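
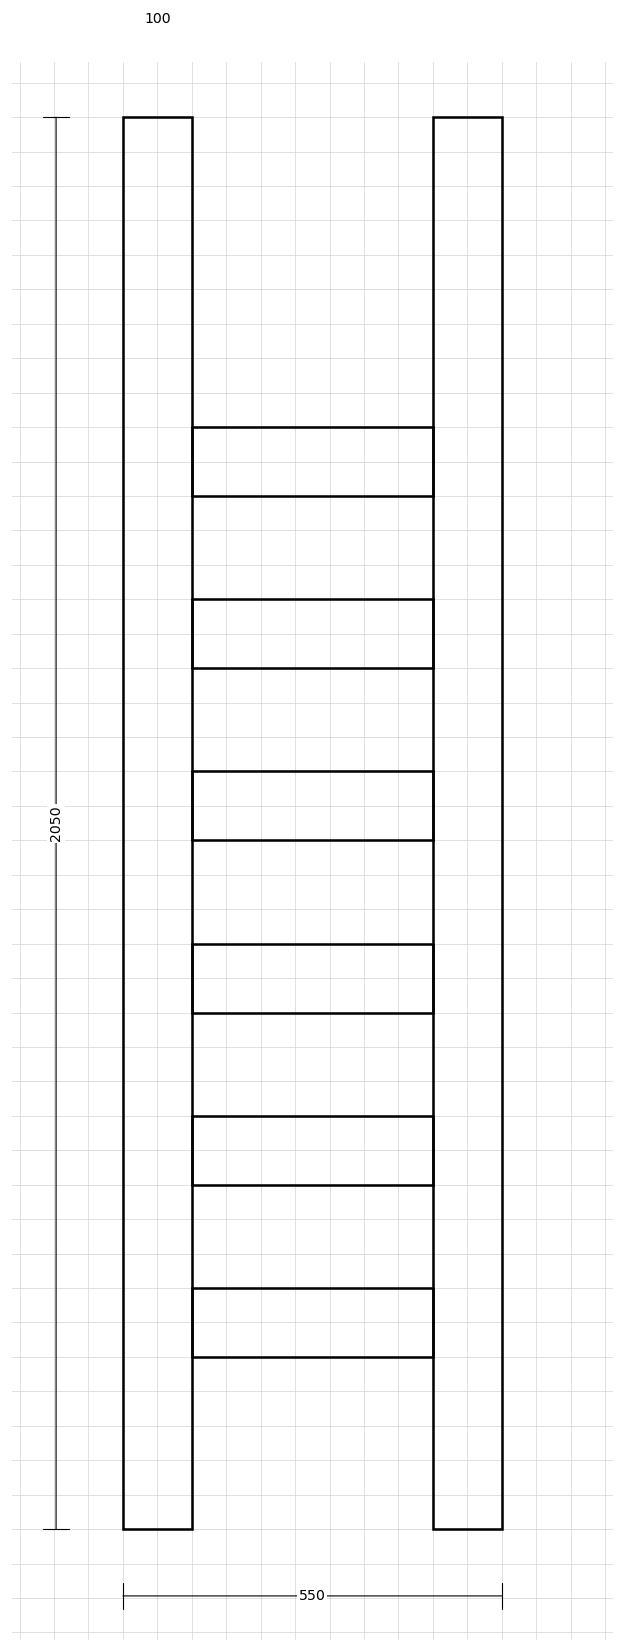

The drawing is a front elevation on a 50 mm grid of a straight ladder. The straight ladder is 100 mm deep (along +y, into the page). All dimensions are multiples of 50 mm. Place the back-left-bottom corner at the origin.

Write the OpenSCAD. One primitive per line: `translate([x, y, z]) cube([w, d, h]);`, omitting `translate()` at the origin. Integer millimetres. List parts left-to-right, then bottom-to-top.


cube([100, 100, 2050]);
translate([100, 0, 250]) cube([350, 100, 100]);
translate([100, 0, 500]) cube([350, 100, 100]);
translate([100, 0, 750]) cube([350, 100, 100]);
translate([100, 0, 1000]) cube([350, 100, 100]);
translate([100, 0, 1250]) cube([350, 100, 100]);
translate([100, 0, 1500]) cube([350, 100, 100]);
translate([450, 0, 0]) cube([100, 100, 2050]);


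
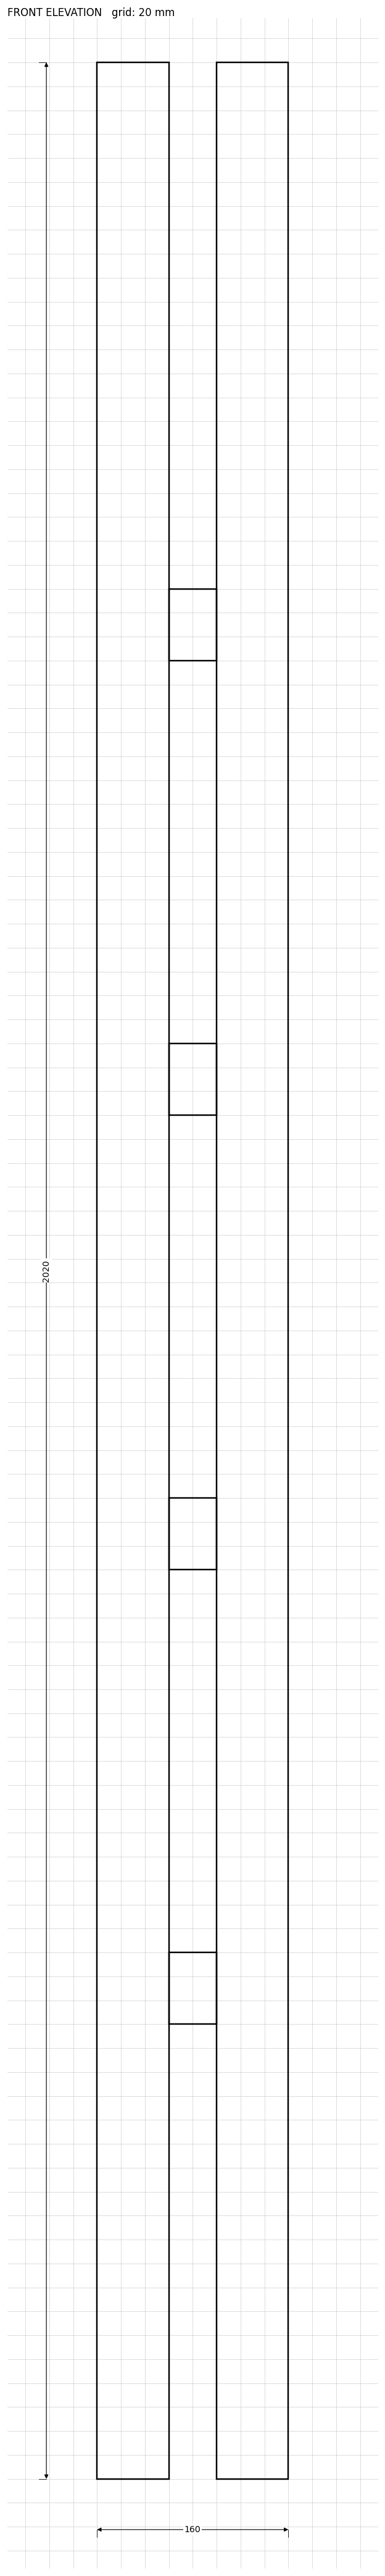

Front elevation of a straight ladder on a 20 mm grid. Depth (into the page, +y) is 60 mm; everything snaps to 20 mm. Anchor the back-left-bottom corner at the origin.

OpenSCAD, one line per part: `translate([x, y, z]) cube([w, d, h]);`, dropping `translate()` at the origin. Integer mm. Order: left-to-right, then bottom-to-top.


cube([60, 60, 2020]);
translate([60, 0, 380]) cube([40, 60, 60]);
translate([60, 0, 760]) cube([40, 60, 60]);
translate([60, 0, 1140]) cube([40, 60, 60]);
translate([60, 0, 1520]) cube([40, 60, 60]);
translate([100, 0, 0]) cube([60, 60, 2020]);


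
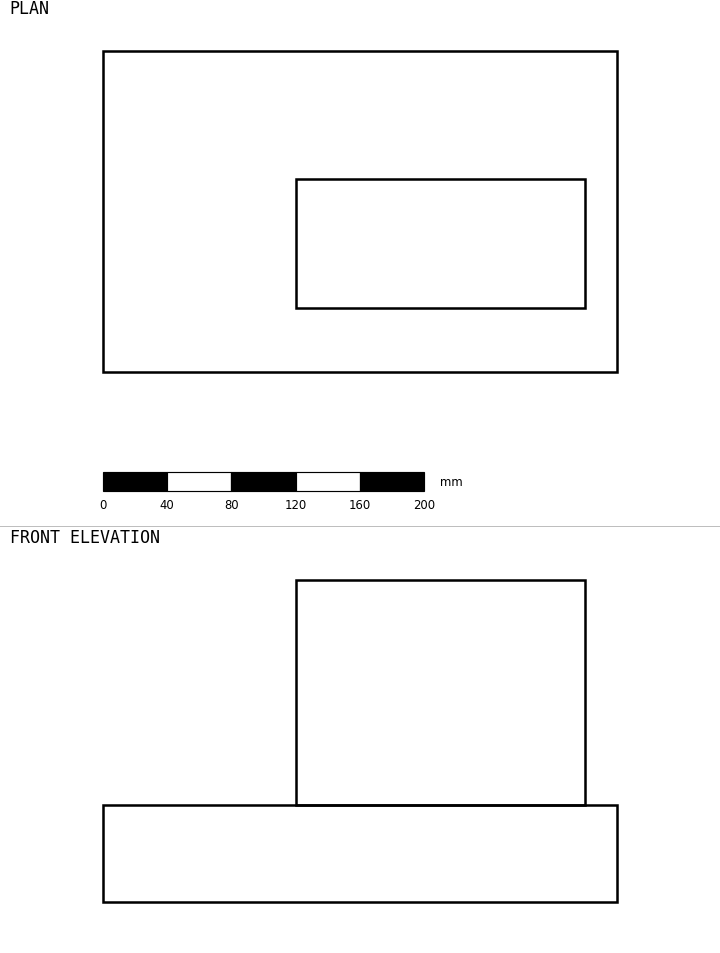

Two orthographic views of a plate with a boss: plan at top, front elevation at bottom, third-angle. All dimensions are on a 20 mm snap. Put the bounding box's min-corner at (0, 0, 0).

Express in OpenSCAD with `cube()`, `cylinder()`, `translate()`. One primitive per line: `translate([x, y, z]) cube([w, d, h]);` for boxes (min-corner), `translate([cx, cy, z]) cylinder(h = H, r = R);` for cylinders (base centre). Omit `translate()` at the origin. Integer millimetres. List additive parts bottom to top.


cube([320, 200, 60]);
translate([120, 40, 60]) cube([180, 80, 140]);


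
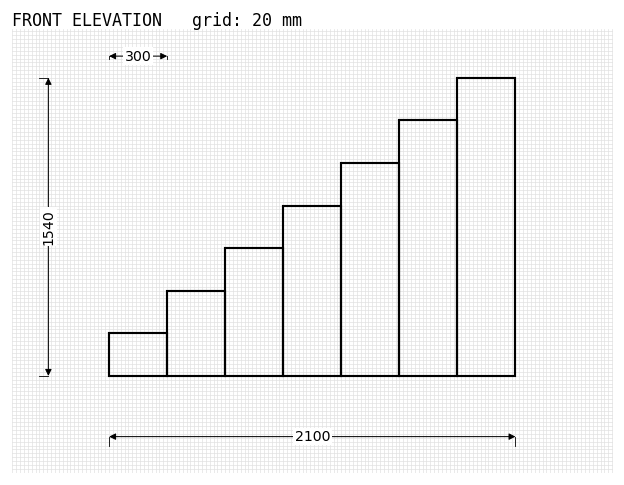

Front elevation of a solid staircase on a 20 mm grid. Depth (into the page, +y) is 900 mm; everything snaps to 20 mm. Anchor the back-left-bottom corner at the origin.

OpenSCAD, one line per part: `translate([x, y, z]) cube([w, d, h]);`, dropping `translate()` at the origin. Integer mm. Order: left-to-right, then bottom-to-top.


cube([300, 900, 220]);
translate([300, 0, 0]) cube([300, 900, 440]);
translate([600, 0, 0]) cube([300, 900, 660]);
translate([900, 0, 0]) cube([300, 900, 880]);
translate([1200, 0, 0]) cube([300, 900, 1100]);
translate([1500, 0, 0]) cube([300, 900, 1320]);
translate([1800, 0, 0]) cube([300, 900, 1540]);


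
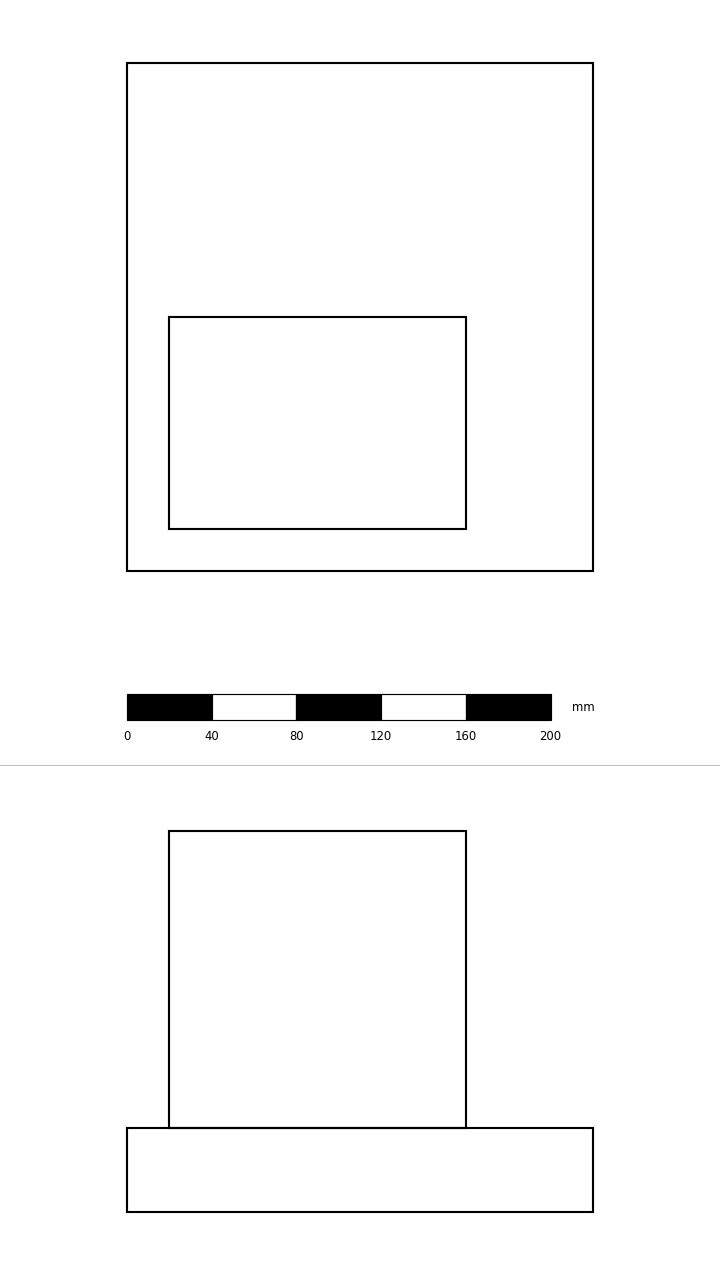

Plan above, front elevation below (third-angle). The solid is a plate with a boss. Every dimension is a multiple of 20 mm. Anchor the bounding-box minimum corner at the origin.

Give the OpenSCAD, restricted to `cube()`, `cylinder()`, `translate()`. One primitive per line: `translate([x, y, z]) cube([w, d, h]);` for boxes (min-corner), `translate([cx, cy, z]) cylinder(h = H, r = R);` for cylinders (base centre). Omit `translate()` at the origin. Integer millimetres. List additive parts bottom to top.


cube([220, 240, 40]);
translate([20, 20, 40]) cube([140, 100, 140]);


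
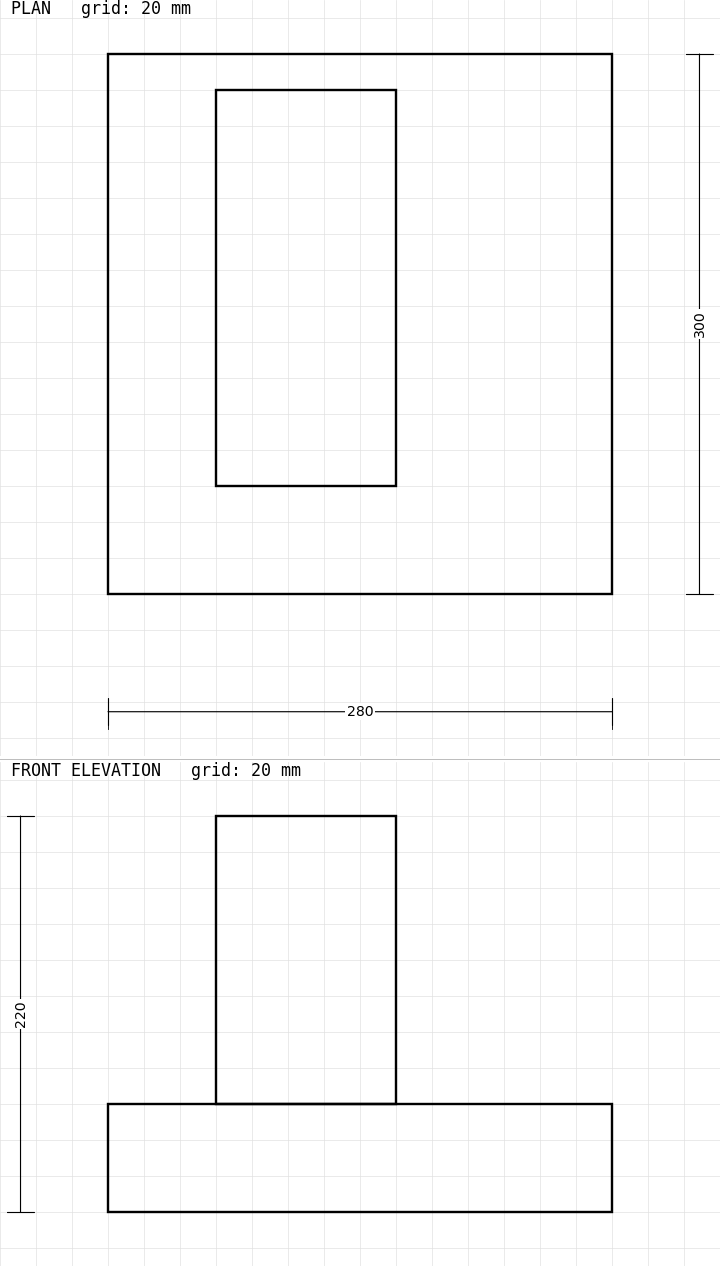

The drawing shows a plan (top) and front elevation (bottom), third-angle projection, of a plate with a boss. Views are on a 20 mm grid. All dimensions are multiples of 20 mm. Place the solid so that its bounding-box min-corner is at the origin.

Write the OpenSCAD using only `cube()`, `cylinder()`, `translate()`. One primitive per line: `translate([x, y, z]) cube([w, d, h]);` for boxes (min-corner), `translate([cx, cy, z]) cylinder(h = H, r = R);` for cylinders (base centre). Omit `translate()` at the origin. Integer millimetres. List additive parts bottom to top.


cube([280, 300, 60]);
translate([60, 60, 60]) cube([100, 220, 160]);


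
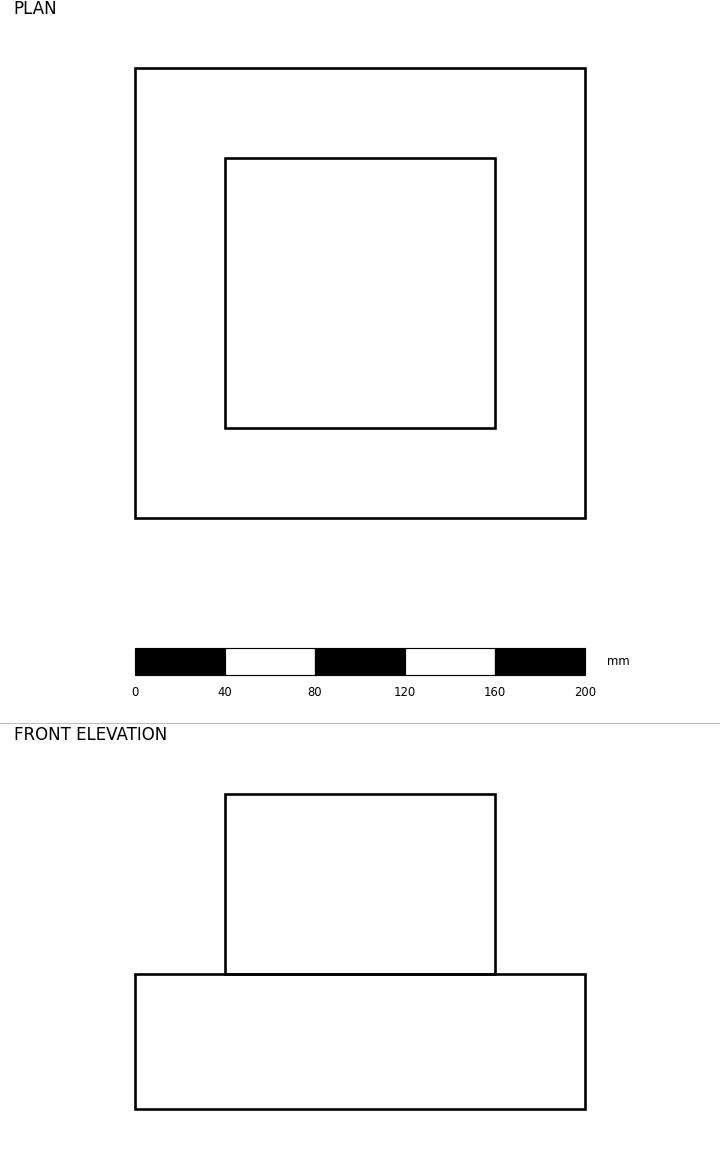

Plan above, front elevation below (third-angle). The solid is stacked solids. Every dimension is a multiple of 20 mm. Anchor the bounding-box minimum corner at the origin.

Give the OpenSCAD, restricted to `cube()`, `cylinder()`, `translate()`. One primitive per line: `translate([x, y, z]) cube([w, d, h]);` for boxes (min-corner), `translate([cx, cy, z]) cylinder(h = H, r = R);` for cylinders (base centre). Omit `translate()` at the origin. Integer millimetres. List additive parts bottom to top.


cube([200, 200, 60]);
translate([40, 40, 60]) cube([120, 120, 80]);


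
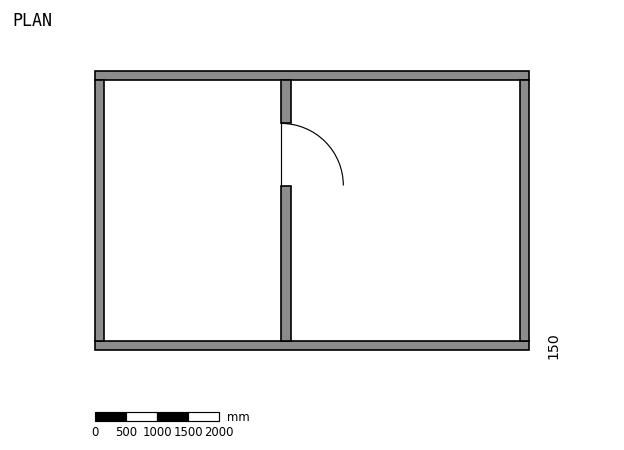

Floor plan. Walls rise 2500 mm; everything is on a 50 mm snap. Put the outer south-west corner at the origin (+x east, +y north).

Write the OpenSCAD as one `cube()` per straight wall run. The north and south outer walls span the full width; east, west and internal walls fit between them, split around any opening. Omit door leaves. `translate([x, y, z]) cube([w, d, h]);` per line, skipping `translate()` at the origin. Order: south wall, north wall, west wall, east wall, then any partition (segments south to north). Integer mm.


cube([7000, 150, 2500]);
translate([0, 4350, 0]) cube([7000, 150, 2500]);
translate([0, 150, 0]) cube([150, 4200, 2500]);
translate([6850, 150, 0]) cube([150, 4200, 2500]);
translate([3000, 150, 0]) cube([150, 2500, 2500]);
translate([3000, 3650, 0]) cube([150, 700, 2500]);


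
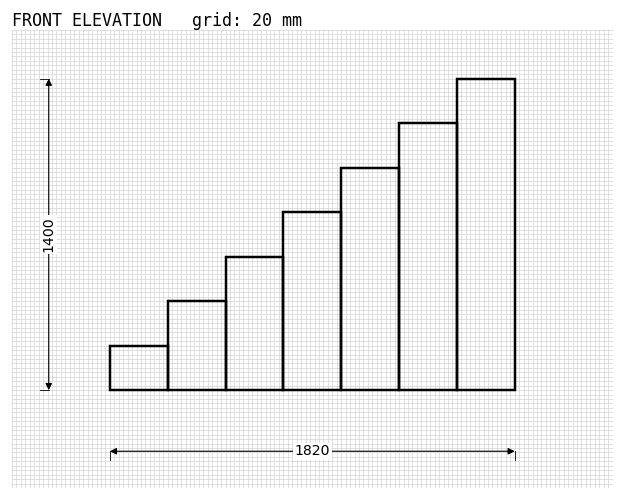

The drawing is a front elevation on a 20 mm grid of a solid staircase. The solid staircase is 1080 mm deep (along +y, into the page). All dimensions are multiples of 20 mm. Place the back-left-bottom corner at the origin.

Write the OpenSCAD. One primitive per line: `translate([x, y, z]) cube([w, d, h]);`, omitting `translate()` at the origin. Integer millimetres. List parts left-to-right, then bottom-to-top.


cube([260, 1080, 200]);
translate([260, 0, 0]) cube([260, 1080, 400]);
translate([520, 0, 0]) cube([260, 1080, 600]);
translate([780, 0, 0]) cube([260, 1080, 800]);
translate([1040, 0, 0]) cube([260, 1080, 1000]);
translate([1300, 0, 0]) cube([260, 1080, 1200]);
translate([1560, 0, 0]) cube([260, 1080, 1400]);


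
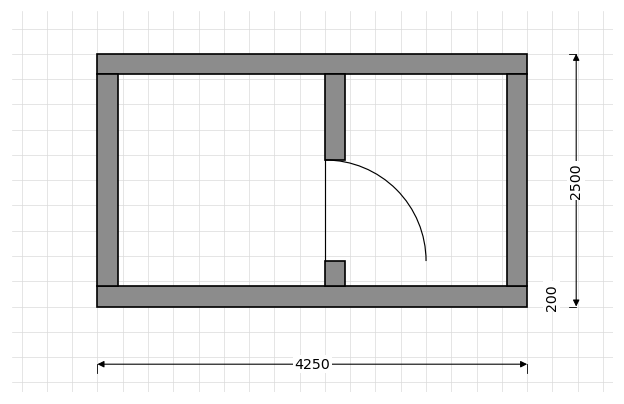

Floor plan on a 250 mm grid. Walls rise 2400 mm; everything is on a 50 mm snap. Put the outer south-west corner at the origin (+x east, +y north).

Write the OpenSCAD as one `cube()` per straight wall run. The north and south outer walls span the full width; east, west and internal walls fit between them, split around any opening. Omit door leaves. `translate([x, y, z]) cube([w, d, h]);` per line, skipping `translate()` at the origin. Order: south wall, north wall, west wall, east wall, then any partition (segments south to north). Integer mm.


cube([4250, 200, 2400]);
translate([0, 2300, 0]) cube([4250, 200, 2400]);
translate([0, 200, 0]) cube([200, 2100, 2400]);
translate([4050, 200, 0]) cube([200, 2100, 2400]);
translate([2250, 200, 0]) cube([200, 250, 2400]);
translate([2250, 1450, 0]) cube([200, 850, 2400]);


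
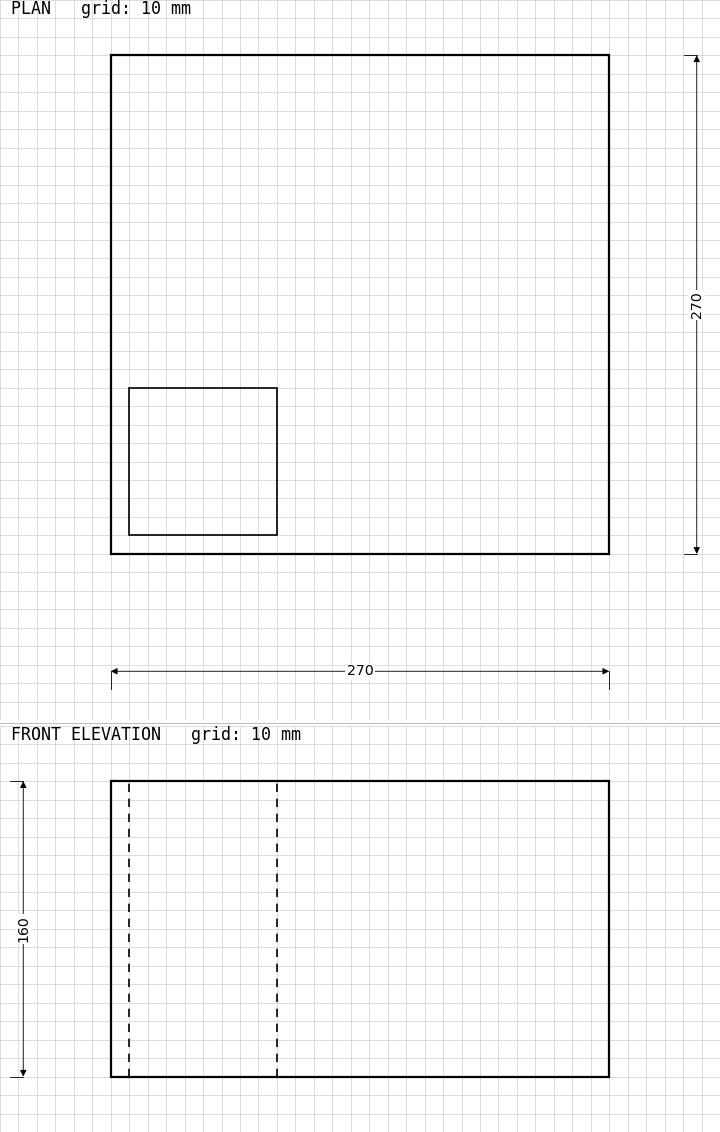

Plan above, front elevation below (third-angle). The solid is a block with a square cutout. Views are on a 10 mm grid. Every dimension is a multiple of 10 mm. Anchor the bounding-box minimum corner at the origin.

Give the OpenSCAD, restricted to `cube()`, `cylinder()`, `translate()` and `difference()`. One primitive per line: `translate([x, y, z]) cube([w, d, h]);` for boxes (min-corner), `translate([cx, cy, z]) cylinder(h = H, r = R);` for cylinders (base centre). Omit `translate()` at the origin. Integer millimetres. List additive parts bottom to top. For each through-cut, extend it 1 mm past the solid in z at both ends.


difference() {
  cube([270, 270, 160]);
  translate([10, 10, -1]) cube([80, 80, 162]);
}


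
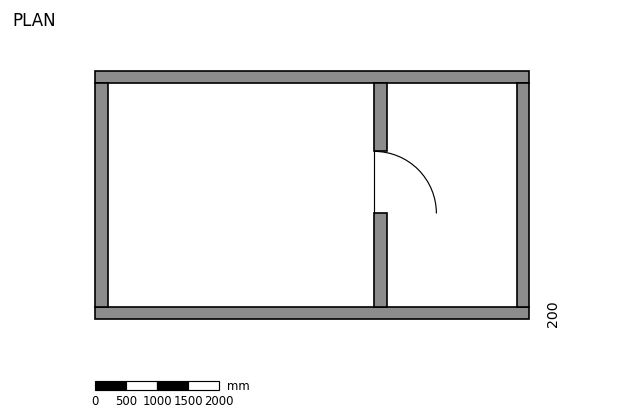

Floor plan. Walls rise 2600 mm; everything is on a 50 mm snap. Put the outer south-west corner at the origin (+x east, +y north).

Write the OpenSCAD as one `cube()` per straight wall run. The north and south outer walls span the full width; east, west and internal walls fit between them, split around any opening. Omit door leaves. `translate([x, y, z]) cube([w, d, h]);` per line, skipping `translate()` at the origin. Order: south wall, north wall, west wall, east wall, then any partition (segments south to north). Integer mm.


cube([7000, 200, 2600]);
translate([0, 3800, 0]) cube([7000, 200, 2600]);
translate([0, 200, 0]) cube([200, 3600, 2600]);
translate([6800, 200, 0]) cube([200, 3600, 2600]);
translate([4500, 200, 0]) cube([200, 1500, 2600]);
translate([4500, 2700, 0]) cube([200, 1100, 2600]);


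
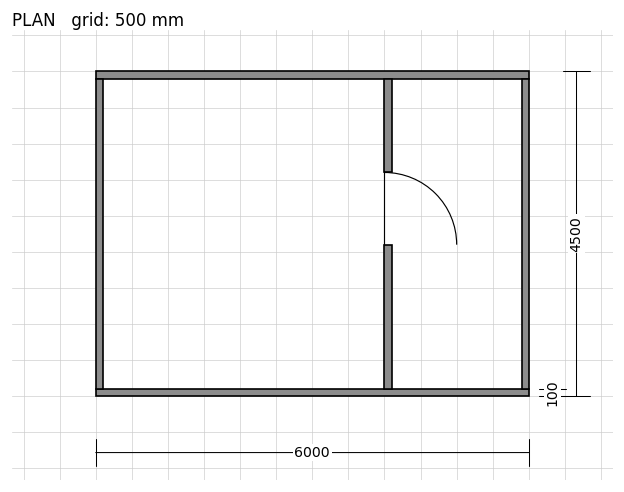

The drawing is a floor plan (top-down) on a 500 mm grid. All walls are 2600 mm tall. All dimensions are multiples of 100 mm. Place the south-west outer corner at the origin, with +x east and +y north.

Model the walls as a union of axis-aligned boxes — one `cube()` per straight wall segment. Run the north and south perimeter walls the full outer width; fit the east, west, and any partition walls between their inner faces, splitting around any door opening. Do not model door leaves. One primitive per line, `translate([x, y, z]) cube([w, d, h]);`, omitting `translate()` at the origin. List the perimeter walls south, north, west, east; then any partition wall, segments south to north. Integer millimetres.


cube([6000, 100, 2600]);
translate([0, 4400, 0]) cube([6000, 100, 2600]);
translate([0, 100, 0]) cube([100, 4300, 2600]);
translate([5900, 100, 0]) cube([100, 4300, 2600]);
translate([4000, 100, 0]) cube([100, 2000, 2600]);
translate([4000, 3100, 0]) cube([100, 1300, 2600]);


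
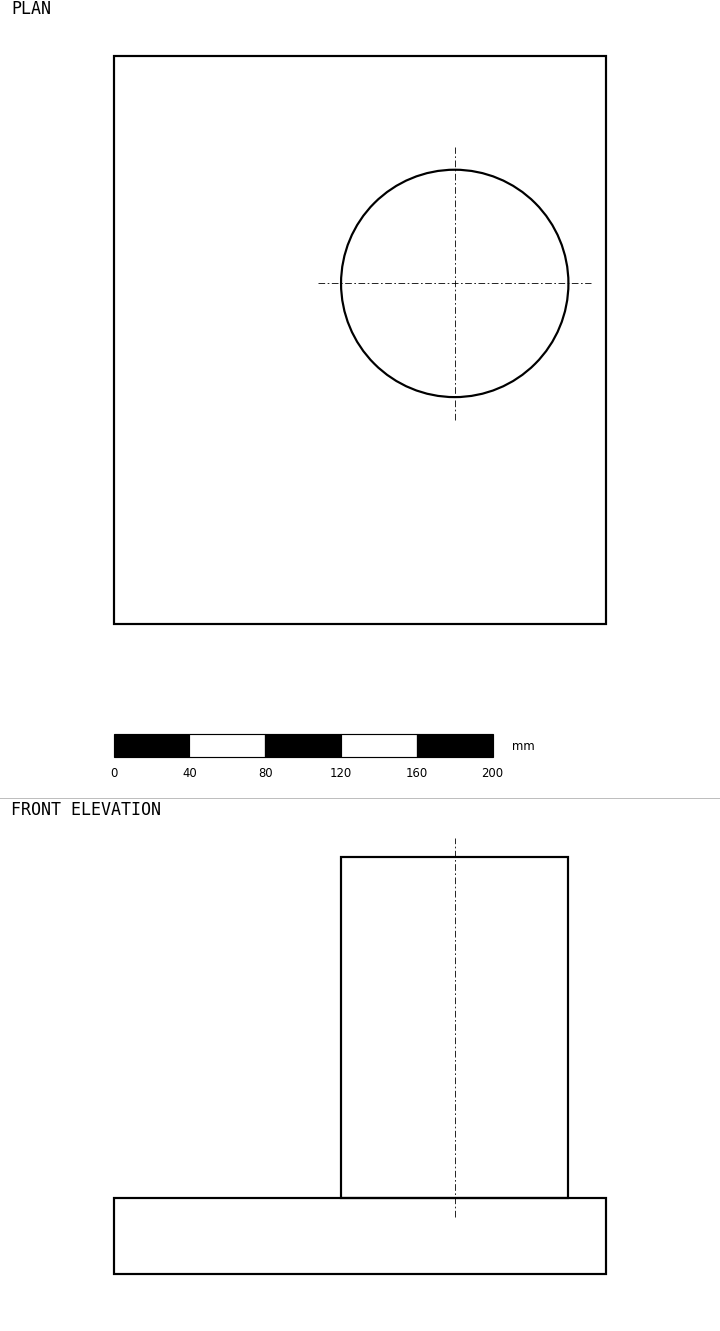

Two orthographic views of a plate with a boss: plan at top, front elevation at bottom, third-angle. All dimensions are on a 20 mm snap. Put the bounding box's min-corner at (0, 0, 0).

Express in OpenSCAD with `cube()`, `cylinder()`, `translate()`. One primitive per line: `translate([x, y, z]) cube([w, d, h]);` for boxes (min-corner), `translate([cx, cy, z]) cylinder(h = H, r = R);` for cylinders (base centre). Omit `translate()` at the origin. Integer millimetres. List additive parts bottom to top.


cube([260, 300, 40]);
translate([180, 180, 40]) cylinder(h = 180, r = 60);


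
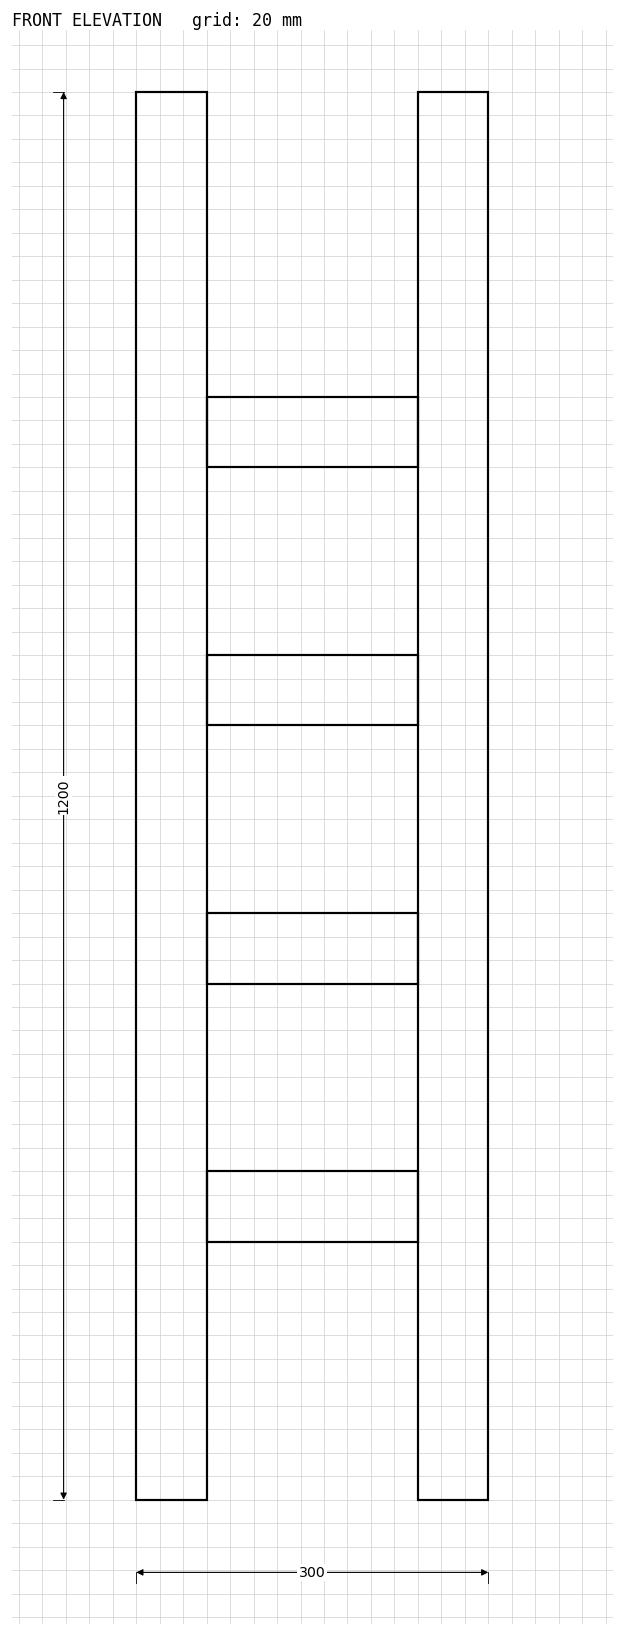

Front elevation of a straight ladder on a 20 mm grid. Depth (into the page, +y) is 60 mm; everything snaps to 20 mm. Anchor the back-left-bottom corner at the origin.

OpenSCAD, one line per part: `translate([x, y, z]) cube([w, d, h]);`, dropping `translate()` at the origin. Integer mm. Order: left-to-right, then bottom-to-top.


cube([60, 60, 1200]);
translate([60, 0, 220]) cube([180, 60, 60]);
translate([60, 0, 440]) cube([180, 60, 60]);
translate([60, 0, 660]) cube([180, 60, 60]);
translate([60, 0, 880]) cube([180, 60, 60]);
translate([240, 0, 0]) cube([60, 60, 1200]);


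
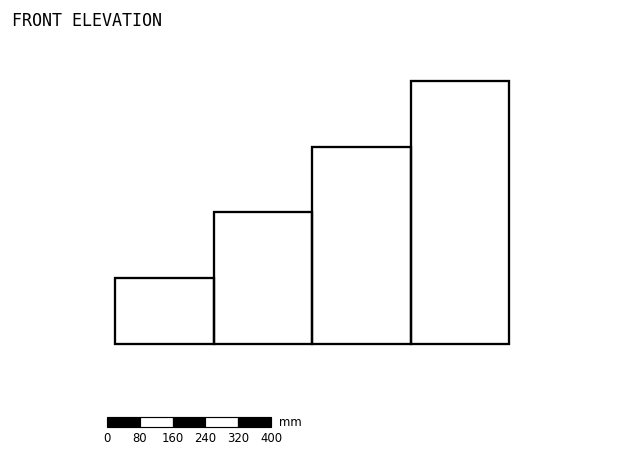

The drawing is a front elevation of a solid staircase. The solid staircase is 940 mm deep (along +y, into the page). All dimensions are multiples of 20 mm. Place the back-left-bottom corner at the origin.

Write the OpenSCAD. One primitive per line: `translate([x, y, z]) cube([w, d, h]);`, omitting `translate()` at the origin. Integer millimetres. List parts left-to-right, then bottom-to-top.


cube([240, 940, 160]);
translate([240, 0, 0]) cube([240, 940, 320]);
translate([480, 0, 0]) cube([240, 940, 480]);
translate([720, 0, 0]) cube([240, 940, 640]);


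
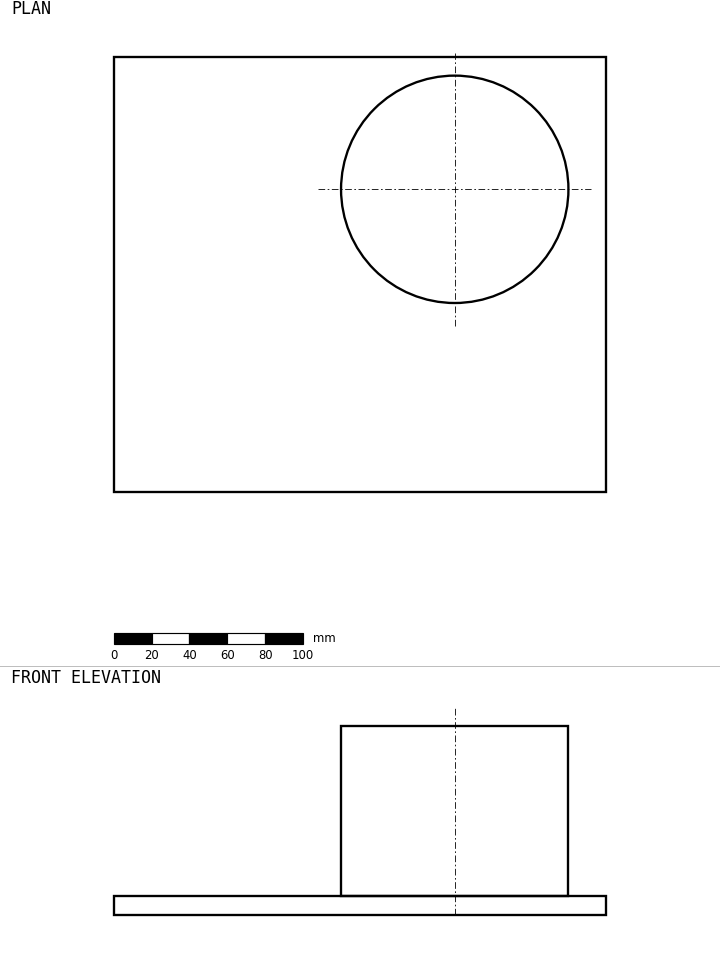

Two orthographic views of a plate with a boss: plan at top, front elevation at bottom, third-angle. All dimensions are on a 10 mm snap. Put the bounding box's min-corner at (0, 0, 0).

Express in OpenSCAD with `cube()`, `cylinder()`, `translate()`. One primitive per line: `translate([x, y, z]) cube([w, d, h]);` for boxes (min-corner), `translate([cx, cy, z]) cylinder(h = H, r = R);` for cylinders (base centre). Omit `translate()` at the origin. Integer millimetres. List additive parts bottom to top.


cube([260, 230, 10]);
translate([180, 160, 10]) cylinder(h = 90, r = 60);


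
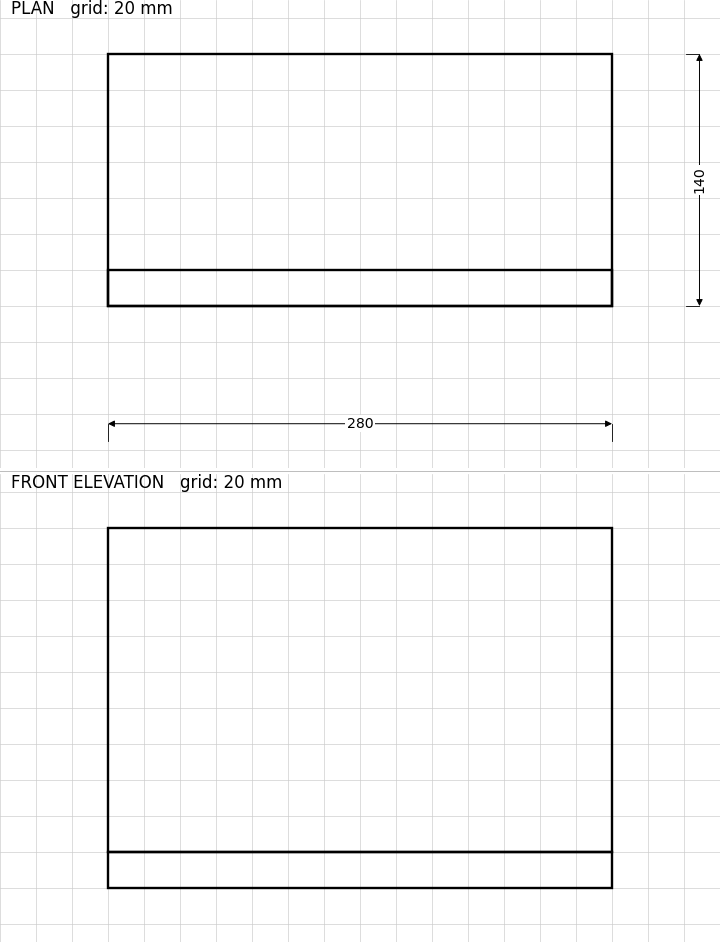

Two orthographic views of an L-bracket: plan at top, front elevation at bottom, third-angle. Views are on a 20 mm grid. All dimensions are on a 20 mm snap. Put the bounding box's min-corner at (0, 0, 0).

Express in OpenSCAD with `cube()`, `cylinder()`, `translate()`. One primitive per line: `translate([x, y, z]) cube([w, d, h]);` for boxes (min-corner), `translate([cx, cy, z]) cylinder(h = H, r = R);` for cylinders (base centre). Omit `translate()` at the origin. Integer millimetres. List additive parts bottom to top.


cube([280, 140, 20]);
translate([0, 0, 20]) cube([280, 20, 180]);


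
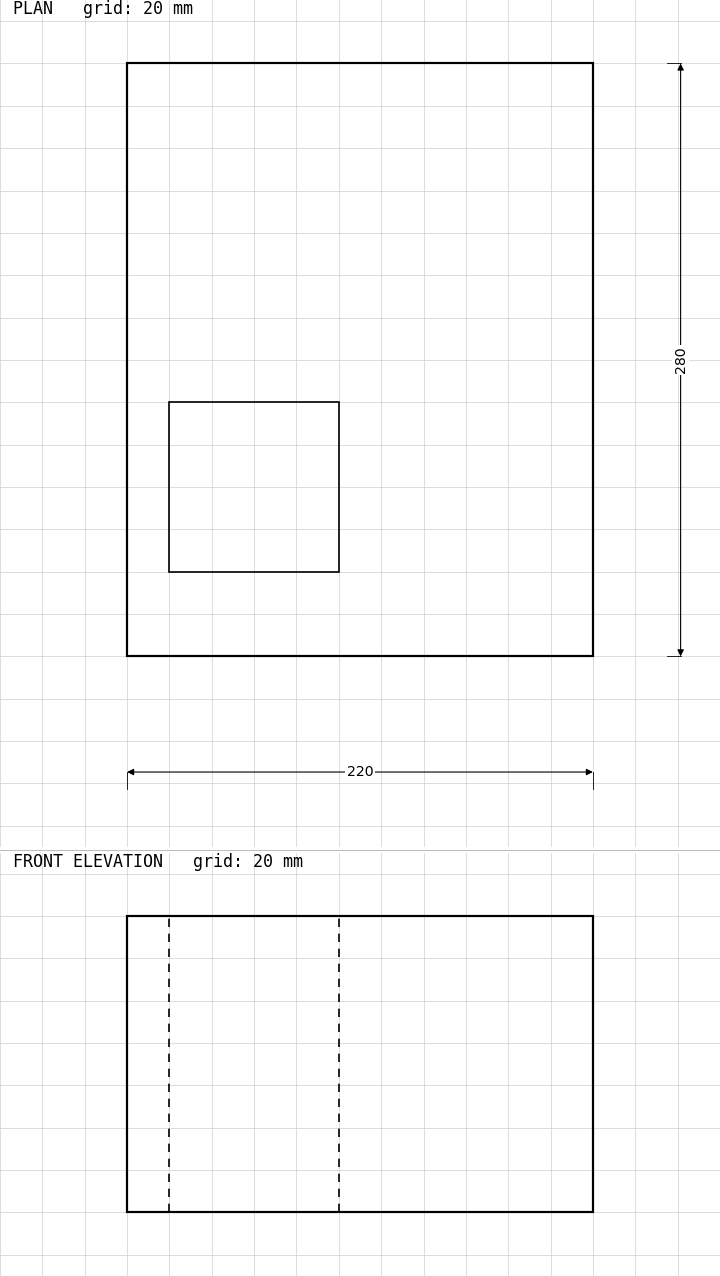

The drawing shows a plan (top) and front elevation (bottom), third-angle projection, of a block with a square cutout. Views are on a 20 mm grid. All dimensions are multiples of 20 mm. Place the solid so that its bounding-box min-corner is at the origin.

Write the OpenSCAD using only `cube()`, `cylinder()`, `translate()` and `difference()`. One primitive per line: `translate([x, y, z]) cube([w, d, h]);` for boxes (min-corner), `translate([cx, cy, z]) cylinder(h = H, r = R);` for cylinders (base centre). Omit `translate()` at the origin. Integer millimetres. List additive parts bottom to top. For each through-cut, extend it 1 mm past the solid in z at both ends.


difference() {
  cube([220, 280, 140]);
  translate([20, 40, -1]) cube([80, 80, 142]);
}


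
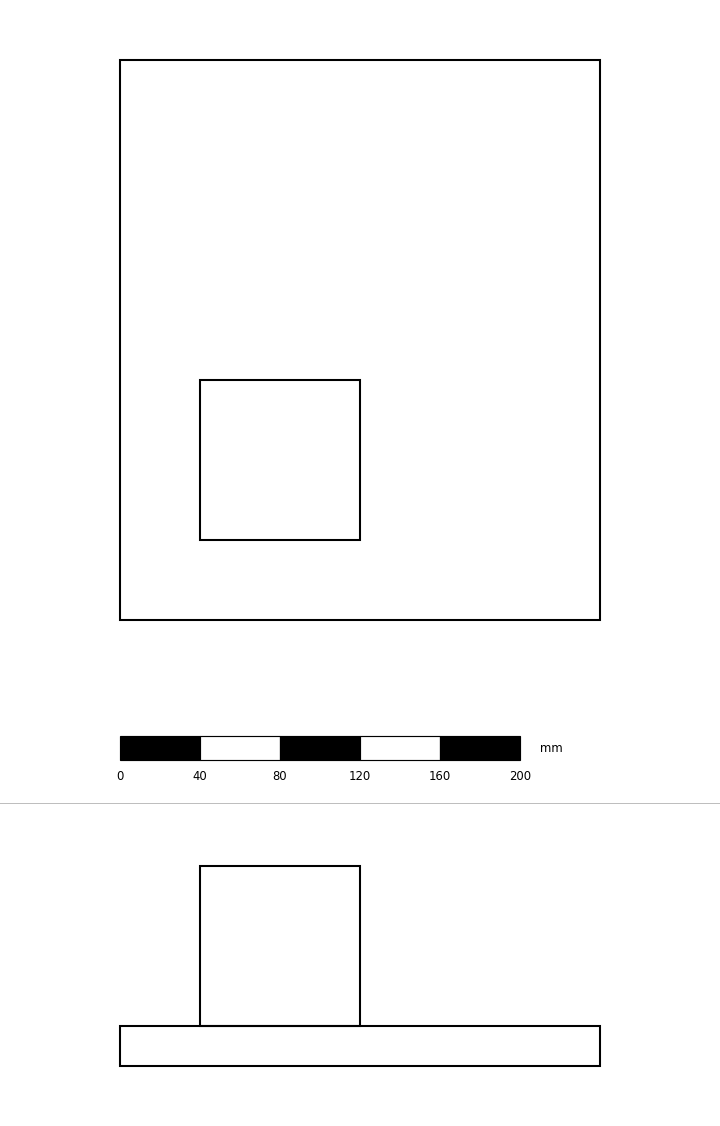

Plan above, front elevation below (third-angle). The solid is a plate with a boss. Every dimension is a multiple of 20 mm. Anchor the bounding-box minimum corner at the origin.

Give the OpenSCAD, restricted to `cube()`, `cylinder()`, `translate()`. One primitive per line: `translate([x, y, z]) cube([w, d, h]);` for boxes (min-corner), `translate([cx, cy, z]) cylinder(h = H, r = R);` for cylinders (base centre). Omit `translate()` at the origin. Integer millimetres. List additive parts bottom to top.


cube([240, 280, 20]);
translate([40, 40, 20]) cube([80, 80, 80]);


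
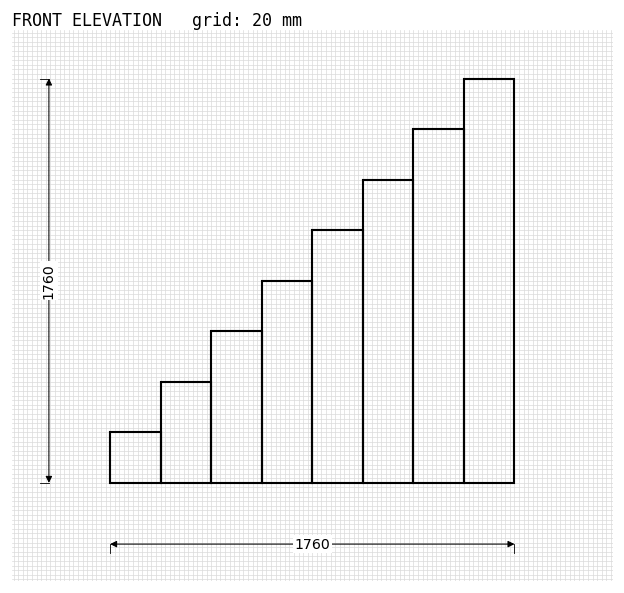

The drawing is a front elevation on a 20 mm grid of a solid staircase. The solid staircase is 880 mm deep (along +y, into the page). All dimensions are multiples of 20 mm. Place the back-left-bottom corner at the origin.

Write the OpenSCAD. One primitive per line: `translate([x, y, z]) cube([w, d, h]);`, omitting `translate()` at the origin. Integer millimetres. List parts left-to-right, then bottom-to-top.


cube([220, 880, 220]);
translate([220, 0, 0]) cube([220, 880, 440]);
translate([440, 0, 0]) cube([220, 880, 660]);
translate([660, 0, 0]) cube([220, 880, 880]);
translate([880, 0, 0]) cube([220, 880, 1100]);
translate([1100, 0, 0]) cube([220, 880, 1320]);
translate([1320, 0, 0]) cube([220, 880, 1540]);
translate([1540, 0, 0]) cube([220, 880, 1760]);


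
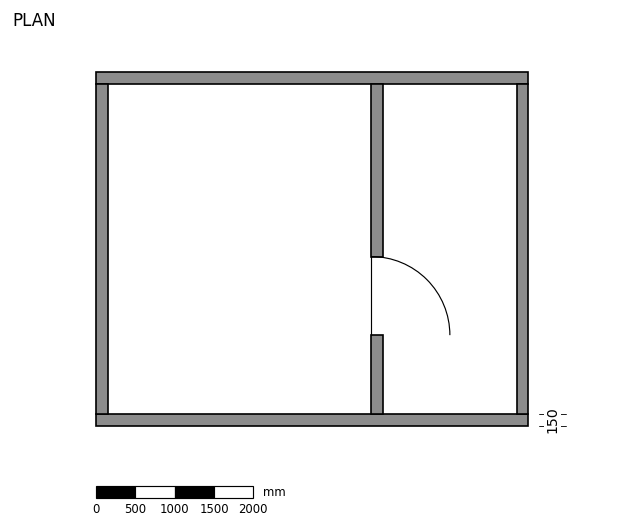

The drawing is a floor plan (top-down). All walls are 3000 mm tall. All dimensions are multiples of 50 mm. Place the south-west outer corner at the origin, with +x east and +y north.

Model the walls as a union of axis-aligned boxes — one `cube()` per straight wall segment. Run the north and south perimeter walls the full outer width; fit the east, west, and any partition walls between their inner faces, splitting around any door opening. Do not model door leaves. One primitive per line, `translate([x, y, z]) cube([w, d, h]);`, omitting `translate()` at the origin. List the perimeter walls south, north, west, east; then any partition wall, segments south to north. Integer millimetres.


cube([5500, 150, 3000]);
translate([0, 4350, 0]) cube([5500, 150, 3000]);
translate([0, 150, 0]) cube([150, 4200, 3000]);
translate([5350, 150, 0]) cube([150, 4200, 3000]);
translate([3500, 150, 0]) cube([150, 1000, 3000]);
translate([3500, 2150, 0]) cube([150, 2200, 3000]);


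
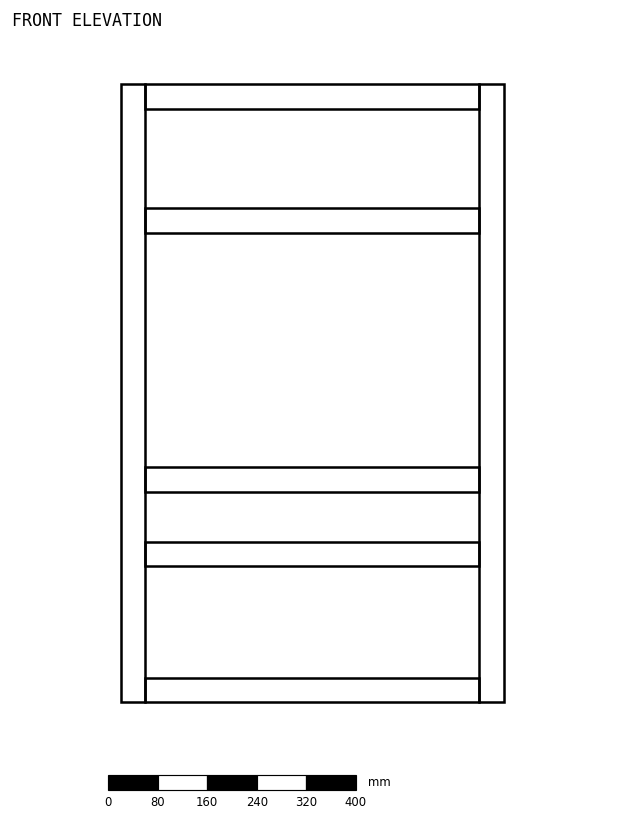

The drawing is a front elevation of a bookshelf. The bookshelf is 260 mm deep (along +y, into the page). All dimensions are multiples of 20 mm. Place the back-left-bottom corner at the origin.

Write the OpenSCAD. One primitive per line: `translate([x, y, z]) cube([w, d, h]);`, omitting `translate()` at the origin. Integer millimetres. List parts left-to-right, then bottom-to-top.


cube([40, 260, 1000]);
translate([40, 0, 0]) cube([540, 260, 40]);
translate([40, 0, 220]) cube([540, 260, 40]);
translate([40, 0, 340]) cube([540, 260, 40]);
translate([40, 0, 760]) cube([540, 260, 40]);
translate([40, 0, 960]) cube([540, 260, 40]);
translate([580, 0, 0]) cube([40, 260, 1000]);


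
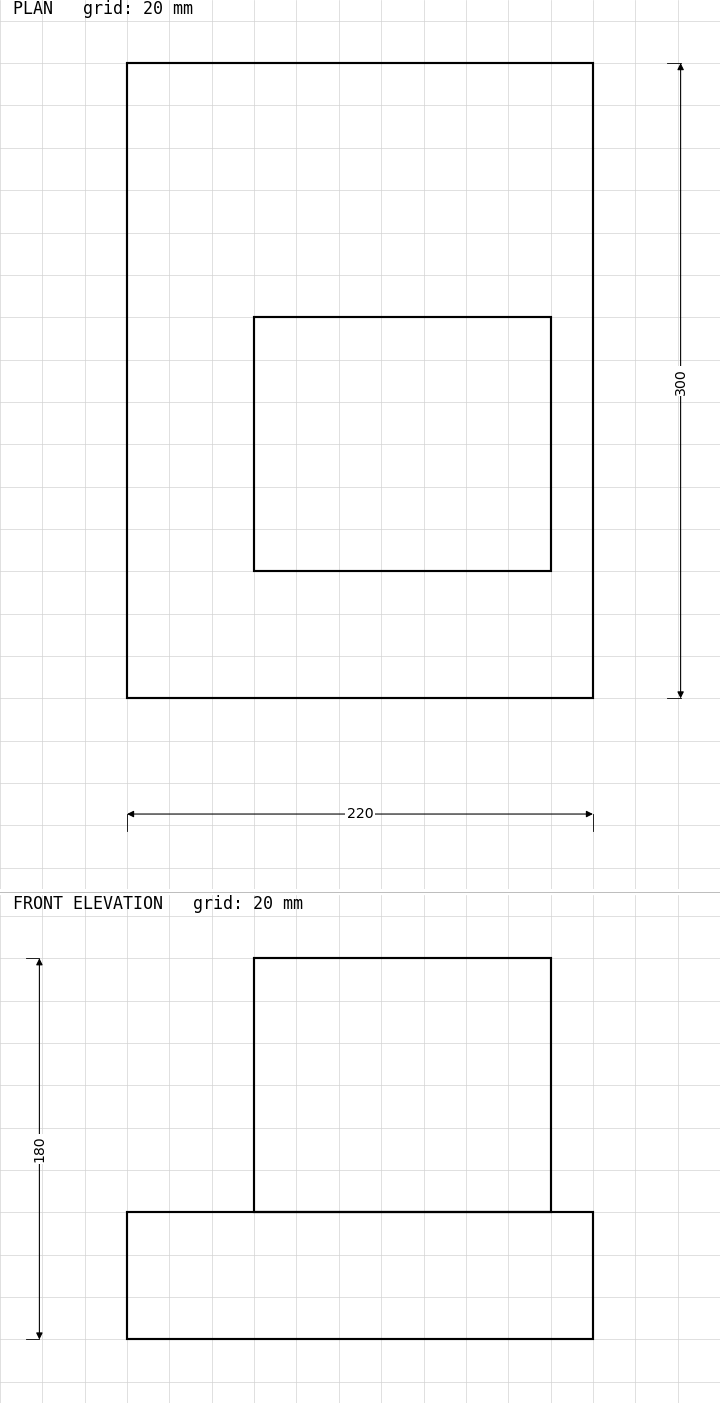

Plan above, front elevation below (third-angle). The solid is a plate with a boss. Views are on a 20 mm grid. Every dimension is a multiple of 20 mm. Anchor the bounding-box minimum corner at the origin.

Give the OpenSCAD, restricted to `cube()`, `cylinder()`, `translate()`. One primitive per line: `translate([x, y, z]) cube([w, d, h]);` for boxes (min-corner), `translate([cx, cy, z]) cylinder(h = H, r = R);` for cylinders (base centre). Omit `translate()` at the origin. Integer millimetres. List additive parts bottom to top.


cube([220, 300, 60]);
translate([60, 60, 60]) cube([140, 120, 120]);


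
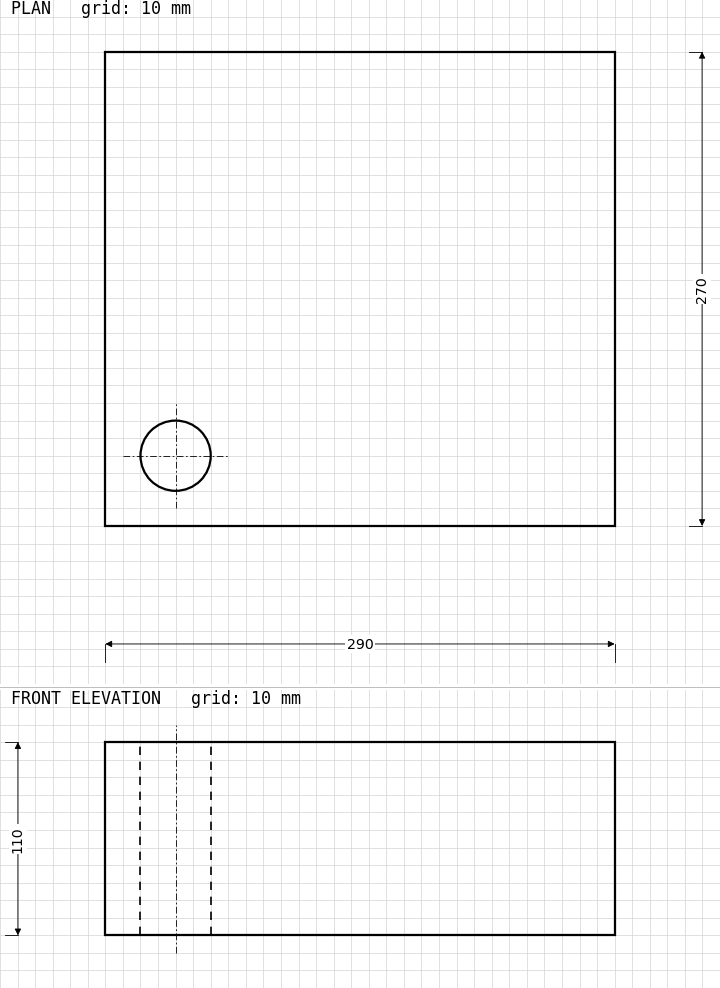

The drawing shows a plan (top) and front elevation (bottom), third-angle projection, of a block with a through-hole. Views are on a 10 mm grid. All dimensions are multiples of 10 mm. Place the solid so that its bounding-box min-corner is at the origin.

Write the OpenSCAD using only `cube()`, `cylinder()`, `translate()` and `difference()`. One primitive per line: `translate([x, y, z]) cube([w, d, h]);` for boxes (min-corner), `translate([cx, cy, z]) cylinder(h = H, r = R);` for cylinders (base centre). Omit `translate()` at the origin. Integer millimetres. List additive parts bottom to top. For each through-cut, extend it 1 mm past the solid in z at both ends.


difference() {
  cube([290, 270, 110]);
  translate([40, 40, -1]) cylinder(h = 112, r = 20);
}


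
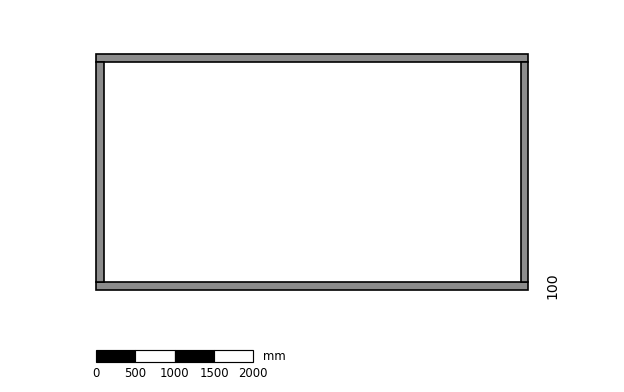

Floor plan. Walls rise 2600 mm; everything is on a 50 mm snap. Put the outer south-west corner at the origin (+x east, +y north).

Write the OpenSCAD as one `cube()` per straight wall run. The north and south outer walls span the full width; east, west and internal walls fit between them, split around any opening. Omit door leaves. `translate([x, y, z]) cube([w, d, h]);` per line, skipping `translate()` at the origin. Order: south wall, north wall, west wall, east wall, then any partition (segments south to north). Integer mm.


cube([5500, 100, 2600]);
translate([0, 2900, 0]) cube([5500, 100, 2600]);
translate([0, 100, 0]) cube([100, 2800, 2600]);
translate([5400, 100, 0]) cube([100, 2800, 2600]);


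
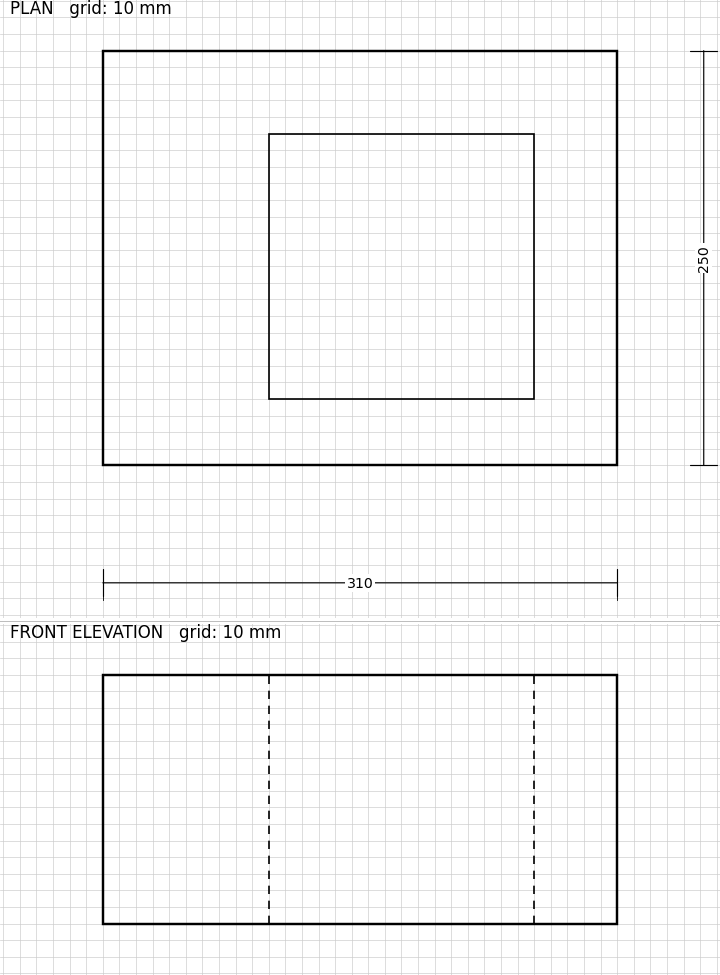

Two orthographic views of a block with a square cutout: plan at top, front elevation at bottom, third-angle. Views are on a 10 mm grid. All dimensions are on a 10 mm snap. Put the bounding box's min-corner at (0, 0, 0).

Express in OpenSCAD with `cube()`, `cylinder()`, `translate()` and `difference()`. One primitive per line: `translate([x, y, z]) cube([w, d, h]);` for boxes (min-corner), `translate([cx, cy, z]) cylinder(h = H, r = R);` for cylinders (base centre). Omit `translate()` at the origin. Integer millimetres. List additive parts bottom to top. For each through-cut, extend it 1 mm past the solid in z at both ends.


difference() {
  cube([310, 250, 150]);
  translate([100, 40, -1]) cube([160, 160, 152]);
}


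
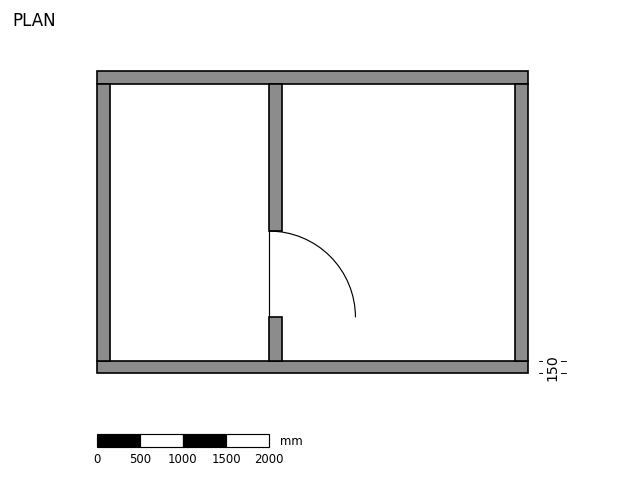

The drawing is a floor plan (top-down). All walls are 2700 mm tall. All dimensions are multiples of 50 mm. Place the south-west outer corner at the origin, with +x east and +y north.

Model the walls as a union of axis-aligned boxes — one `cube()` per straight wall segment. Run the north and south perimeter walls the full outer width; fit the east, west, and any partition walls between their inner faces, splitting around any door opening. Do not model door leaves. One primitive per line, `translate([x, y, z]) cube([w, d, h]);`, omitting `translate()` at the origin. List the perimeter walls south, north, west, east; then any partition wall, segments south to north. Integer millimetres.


cube([5000, 150, 2700]);
translate([0, 3350, 0]) cube([5000, 150, 2700]);
translate([0, 150, 0]) cube([150, 3200, 2700]);
translate([4850, 150, 0]) cube([150, 3200, 2700]);
translate([2000, 150, 0]) cube([150, 500, 2700]);
translate([2000, 1650, 0]) cube([150, 1700, 2700]);


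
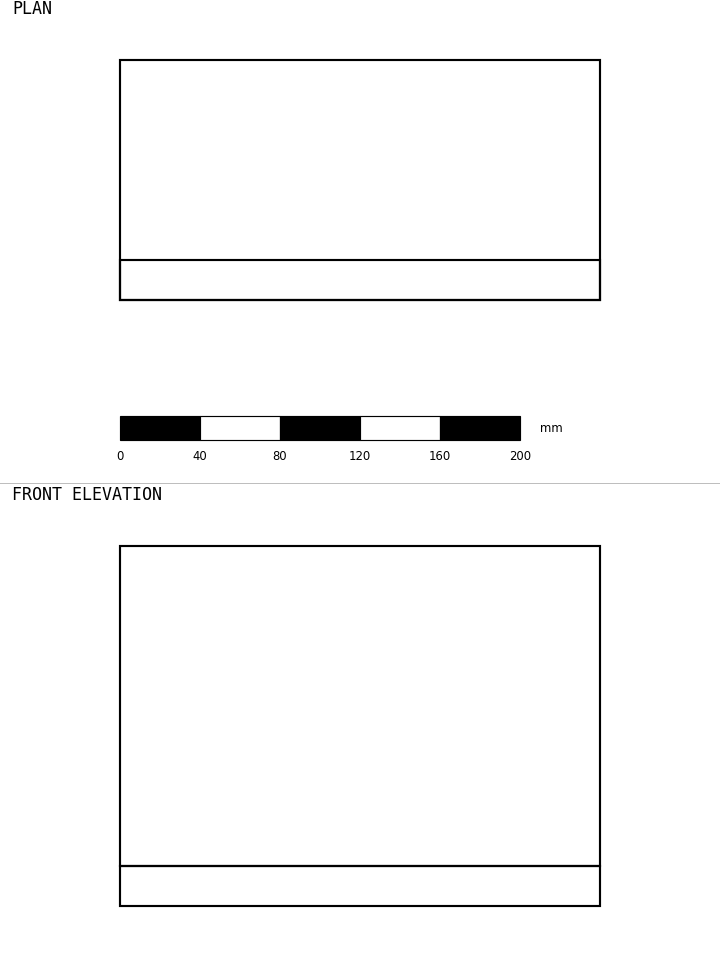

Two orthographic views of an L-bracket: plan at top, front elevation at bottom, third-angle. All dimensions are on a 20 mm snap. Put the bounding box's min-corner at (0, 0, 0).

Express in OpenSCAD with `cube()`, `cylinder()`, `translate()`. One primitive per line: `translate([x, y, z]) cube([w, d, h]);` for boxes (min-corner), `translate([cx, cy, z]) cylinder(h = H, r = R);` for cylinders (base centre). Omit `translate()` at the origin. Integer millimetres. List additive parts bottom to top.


cube([240, 120, 20]);
translate([0, 0, 20]) cube([240, 20, 160]);


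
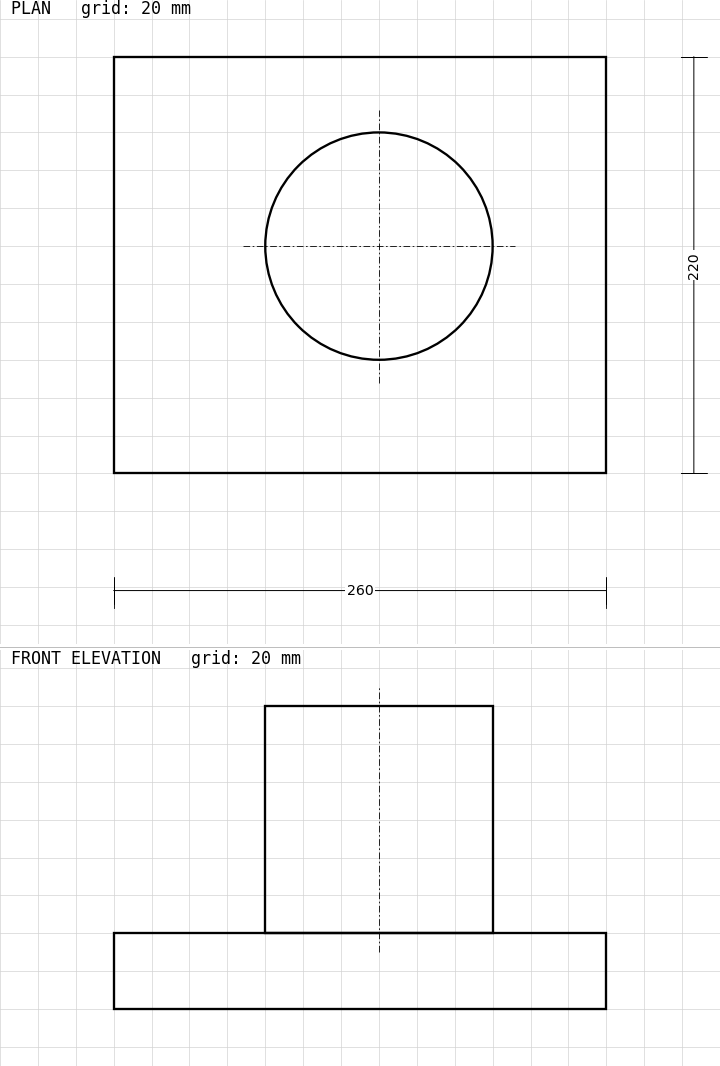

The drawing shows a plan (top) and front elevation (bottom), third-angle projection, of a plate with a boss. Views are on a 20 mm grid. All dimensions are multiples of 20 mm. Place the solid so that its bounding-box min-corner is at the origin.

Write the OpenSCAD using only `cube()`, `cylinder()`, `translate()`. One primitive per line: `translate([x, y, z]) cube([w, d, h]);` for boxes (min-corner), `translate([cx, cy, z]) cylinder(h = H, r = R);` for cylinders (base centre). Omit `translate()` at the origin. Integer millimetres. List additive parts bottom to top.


cube([260, 220, 40]);
translate([140, 120, 40]) cylinder(h = 120, r = 60);


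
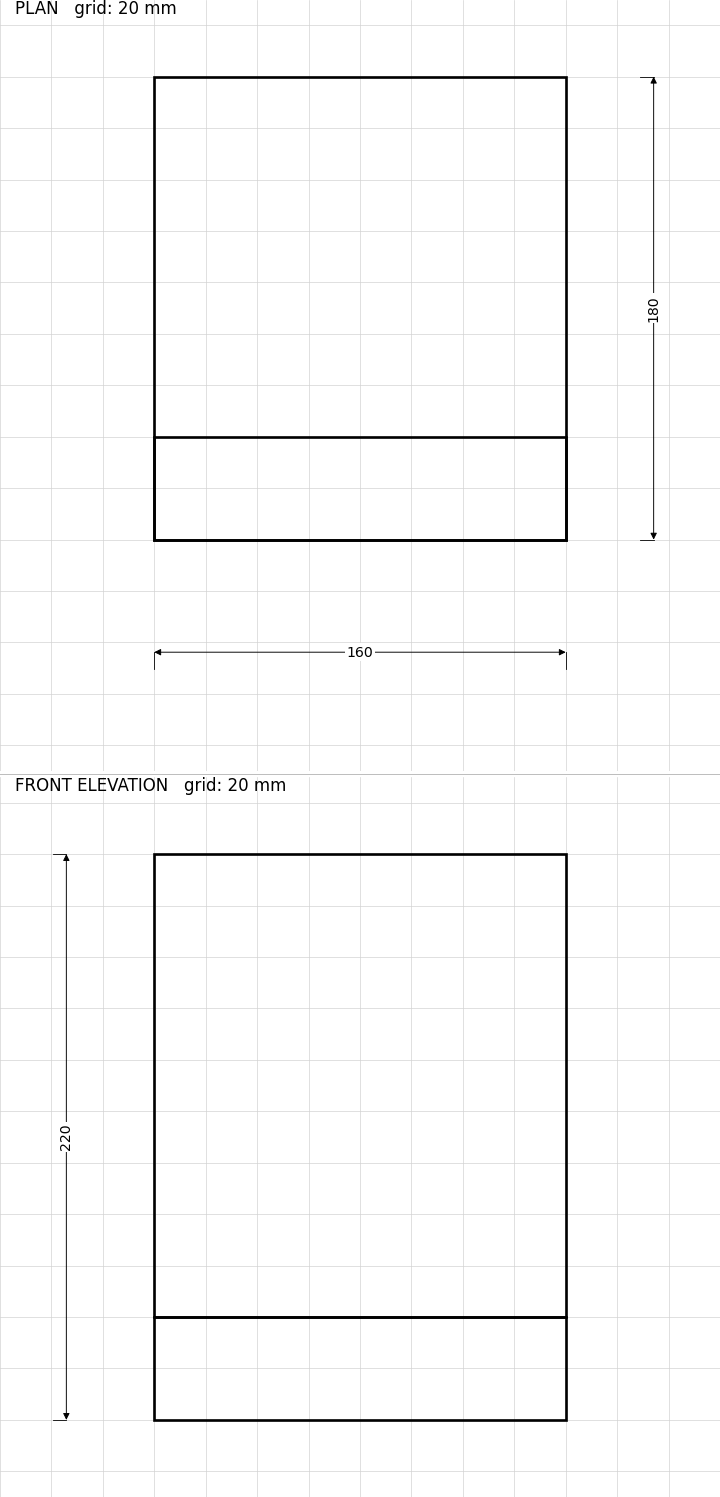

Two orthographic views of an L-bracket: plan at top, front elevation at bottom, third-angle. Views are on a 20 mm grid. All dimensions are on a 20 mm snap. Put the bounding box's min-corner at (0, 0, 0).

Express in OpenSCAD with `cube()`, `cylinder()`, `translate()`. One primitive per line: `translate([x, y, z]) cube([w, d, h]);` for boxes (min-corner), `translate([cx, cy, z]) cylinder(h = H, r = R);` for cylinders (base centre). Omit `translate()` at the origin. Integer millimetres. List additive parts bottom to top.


cube([160, 180, 40]);
translate([0, 0, 40]) cube([160, 40, 180]);


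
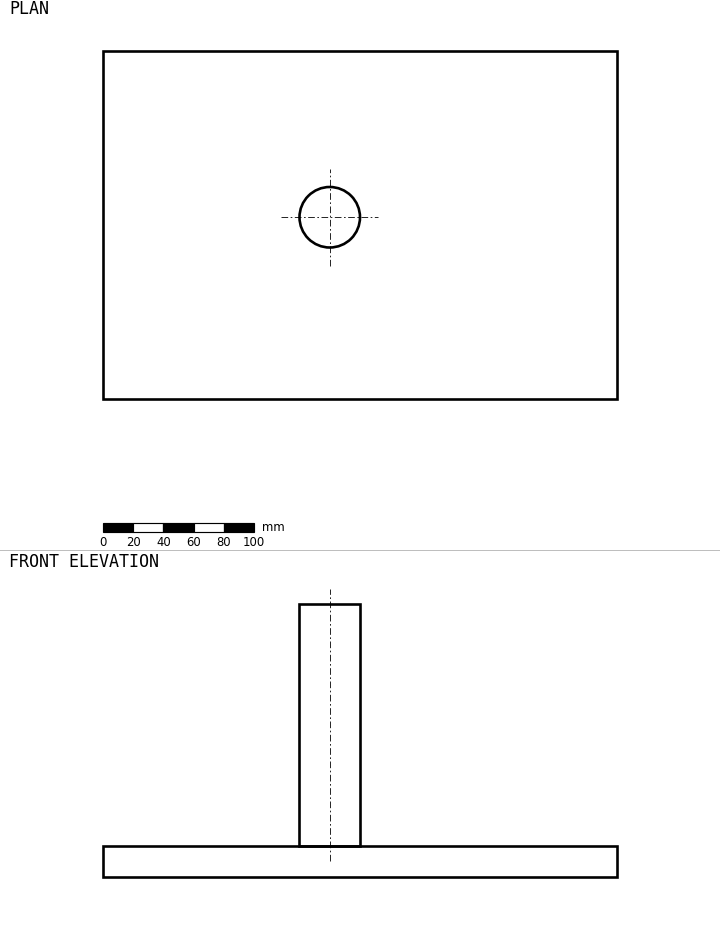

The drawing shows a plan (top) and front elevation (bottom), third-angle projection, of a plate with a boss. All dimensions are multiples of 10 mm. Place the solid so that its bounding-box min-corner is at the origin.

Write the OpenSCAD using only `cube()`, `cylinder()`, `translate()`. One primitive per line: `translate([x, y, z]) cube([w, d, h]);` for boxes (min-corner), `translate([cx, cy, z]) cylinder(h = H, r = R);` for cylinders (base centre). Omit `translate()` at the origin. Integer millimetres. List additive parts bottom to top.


cube([340, 230, 20]);
translate([150, 120, 20]) cylinder(h = 160, r = 20);


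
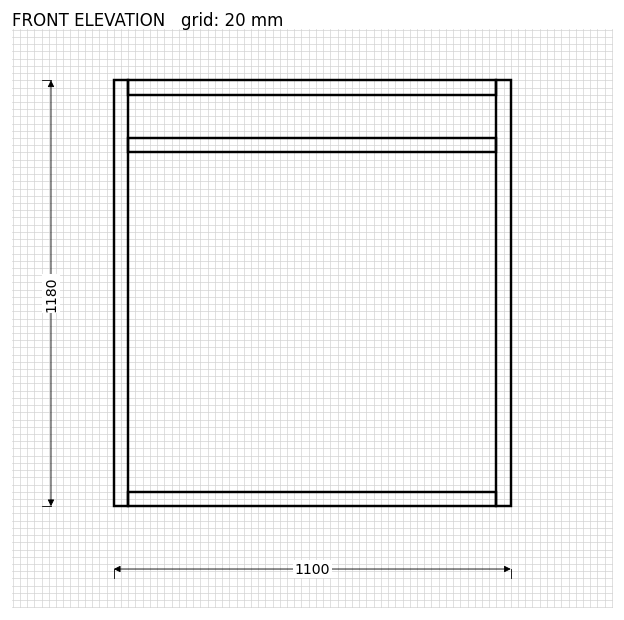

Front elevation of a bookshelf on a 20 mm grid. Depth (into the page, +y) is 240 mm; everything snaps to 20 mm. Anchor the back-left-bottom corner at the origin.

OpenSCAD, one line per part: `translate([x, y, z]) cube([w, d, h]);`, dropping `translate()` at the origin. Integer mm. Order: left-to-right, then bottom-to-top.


cube([40, 240, 1180]);
translate([40, 0, 0]) cube([1020, 240, 40]);
translate([40, 0, 980]) cube([1020, 240, 40]);
translate([40, 0, 1140]) cube([1020, 240, 40]);
translate([1060, 0, 0]) cube([40, 240, 1180]);


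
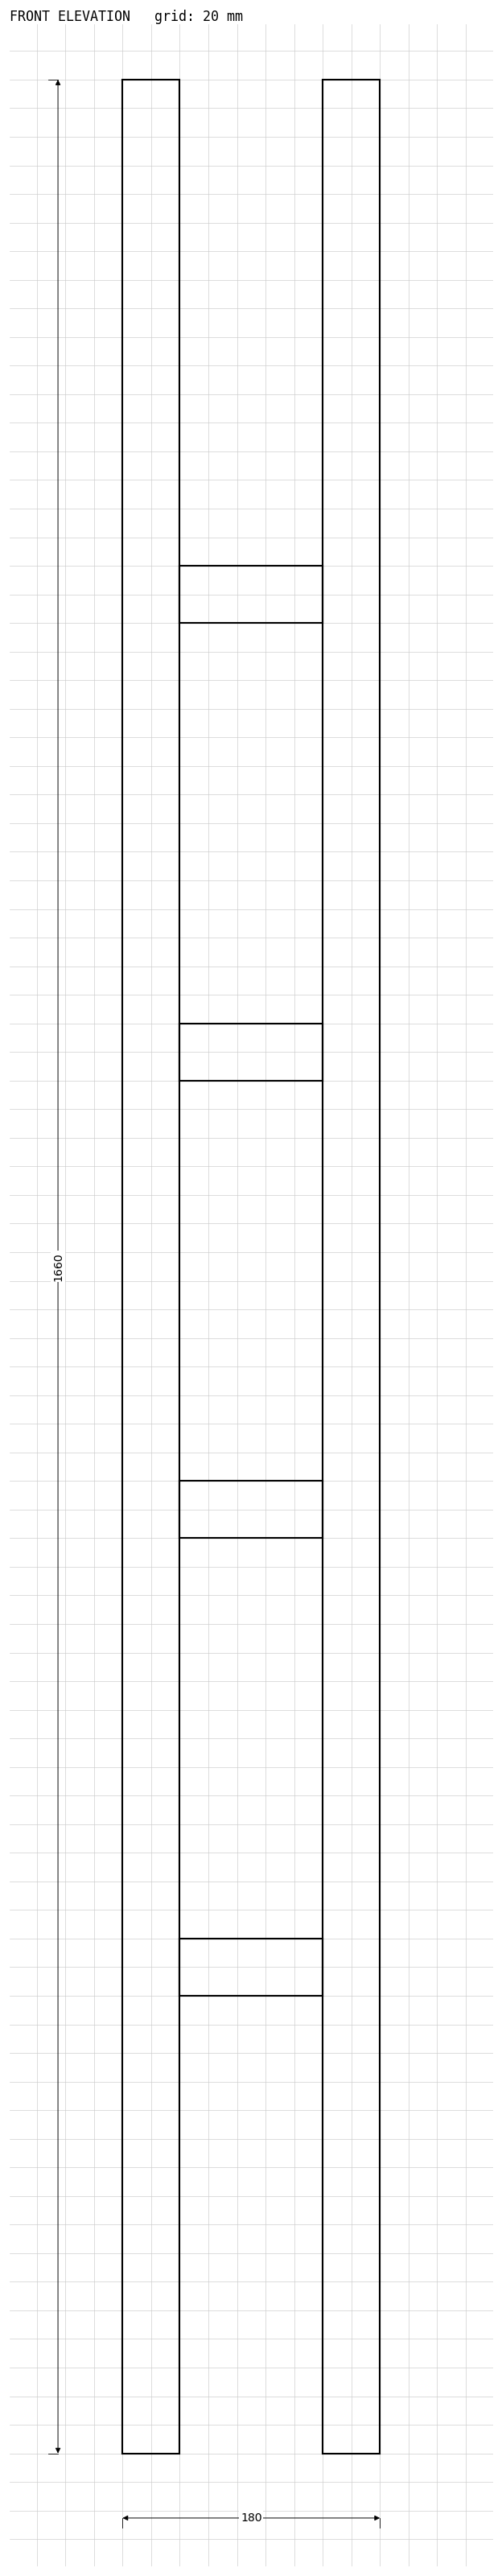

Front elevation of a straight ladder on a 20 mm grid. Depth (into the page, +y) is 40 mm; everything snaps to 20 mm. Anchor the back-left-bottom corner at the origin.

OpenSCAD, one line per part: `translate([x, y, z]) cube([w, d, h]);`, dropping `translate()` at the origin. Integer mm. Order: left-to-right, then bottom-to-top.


cube([40, 40, 1660]);
translate([40, 0, 320]) cube([100, 40, 40]);
translate([40, 0, 640]) cube([100, 40, 40]);
translate([40, 0, 960]) cube([100, 40, 40]);
translate([40, 0, 1280]) cube([100, 40, 40]);
translate([140, 0, 0]) cube([40, 40, 1660]);
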